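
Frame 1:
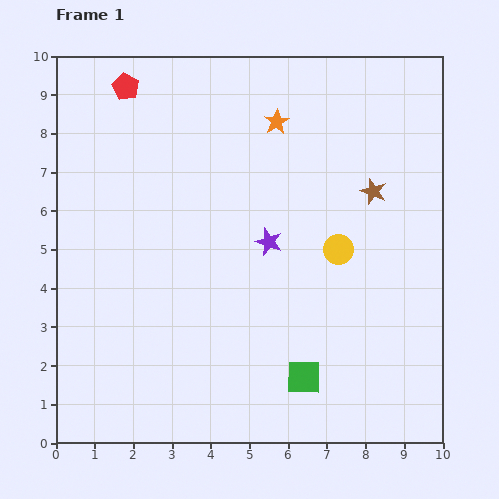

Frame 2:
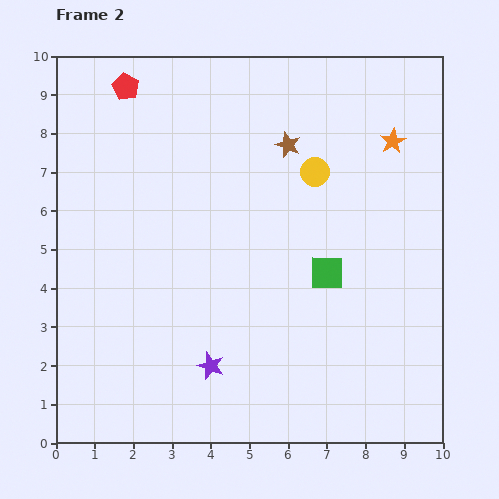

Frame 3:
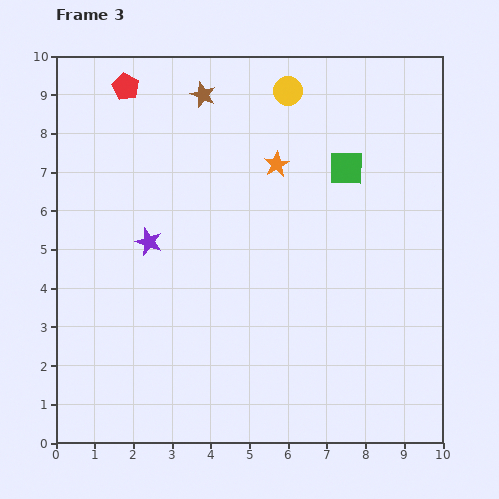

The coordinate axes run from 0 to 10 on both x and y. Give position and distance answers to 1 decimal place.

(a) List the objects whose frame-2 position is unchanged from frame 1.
the red pentagon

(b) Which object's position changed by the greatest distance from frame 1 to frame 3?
the green square

(moved 5.5; next 5.1)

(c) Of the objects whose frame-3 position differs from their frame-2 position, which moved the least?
the yellow circle

(moved 2.2)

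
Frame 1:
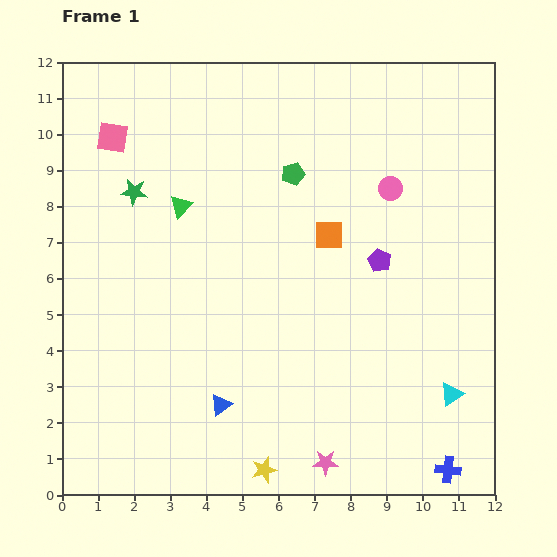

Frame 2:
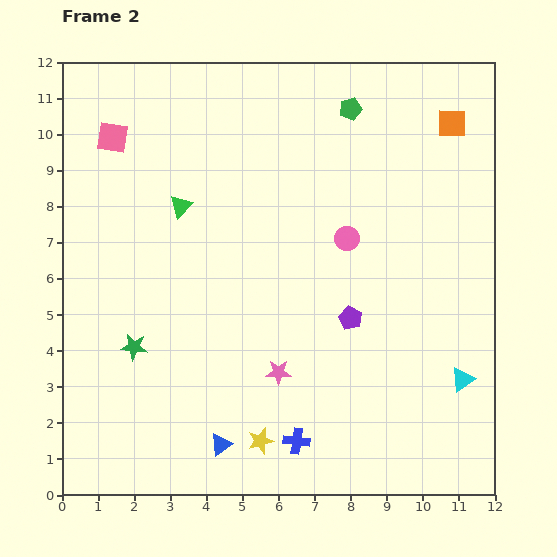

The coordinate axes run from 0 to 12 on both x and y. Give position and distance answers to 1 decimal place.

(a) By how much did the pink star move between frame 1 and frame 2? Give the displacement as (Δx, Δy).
(-1.3, 2.5)

The pink star was at (7.3, 0.9) in frame 1 and (6.0, 3.4) in frame 2.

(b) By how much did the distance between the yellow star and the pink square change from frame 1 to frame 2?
-0.8

Distance in frame 1: 10.1. Distance in frame 2: 9.3.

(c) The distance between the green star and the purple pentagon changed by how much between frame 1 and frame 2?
-1.0

Distance in frame 1: 7.1. Distance in frame 2: 6.1.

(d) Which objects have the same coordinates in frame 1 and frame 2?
the green triangle, the pink square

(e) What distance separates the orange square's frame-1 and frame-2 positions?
4.6

The orange square moved from (7.4, 7.2) to (10.8, 10.3), a distance of √(3.4² + 3.1²) ≈ 4.6.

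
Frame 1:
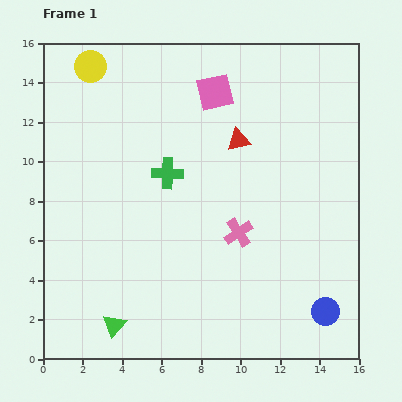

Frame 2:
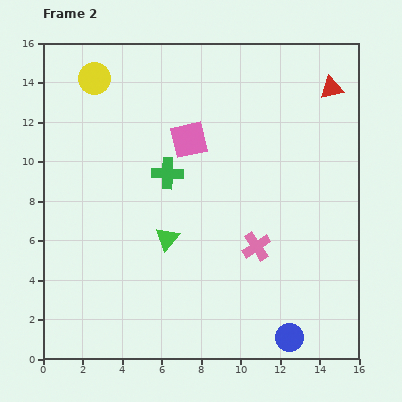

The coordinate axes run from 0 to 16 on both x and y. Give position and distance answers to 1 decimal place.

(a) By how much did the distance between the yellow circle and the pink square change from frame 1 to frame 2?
-0.7

Distance in frame 1: 6.4. Distance in frame 2: 5.7.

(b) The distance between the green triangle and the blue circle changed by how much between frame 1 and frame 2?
-2.7

Distance in frame 1: 10.7. Distance in frame 2: 8.0.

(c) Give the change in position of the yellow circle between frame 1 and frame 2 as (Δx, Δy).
(0.2, -0.6)

The yellow circle was at (2.4, 14.8) in frame 1 and (2.6, 14.2) in frame 2.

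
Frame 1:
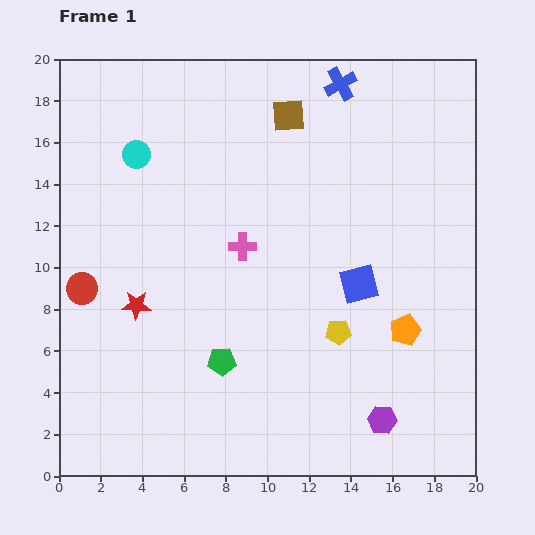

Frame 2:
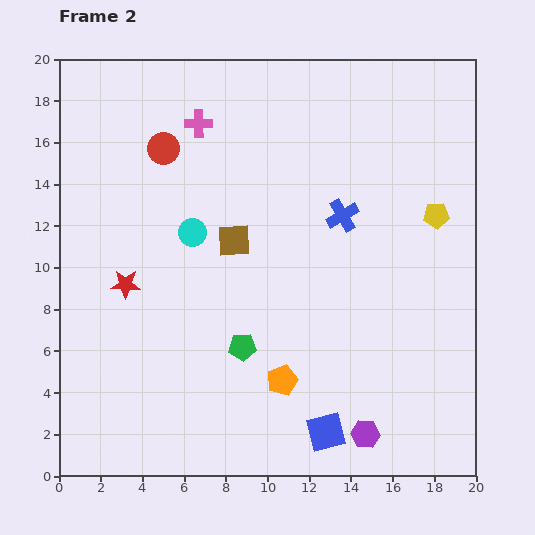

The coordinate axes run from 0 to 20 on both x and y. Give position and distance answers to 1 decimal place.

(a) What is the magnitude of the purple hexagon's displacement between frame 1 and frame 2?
1.1

The purple hexagon moved from (15.5, 2.7) to (14.7, 2.0), a distance of √(0.8² + 0.7²) ≈ 1.1.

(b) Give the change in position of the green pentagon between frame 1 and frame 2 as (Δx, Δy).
(1.0, 0.7)

The green pentagon was at (7.8, 5.5) in frame 1 and (8.8, 6.2) in frame 2.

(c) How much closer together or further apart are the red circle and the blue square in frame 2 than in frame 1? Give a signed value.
+2.4

Distance in frame 1: 13.3. Distance in frame 2: 15.7.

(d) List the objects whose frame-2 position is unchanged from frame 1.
none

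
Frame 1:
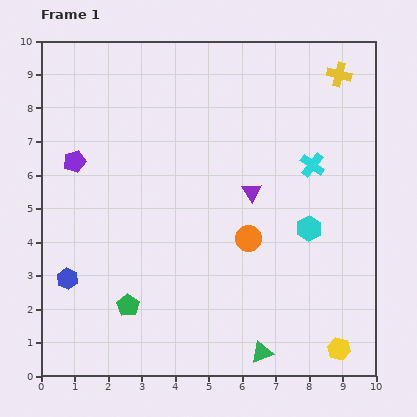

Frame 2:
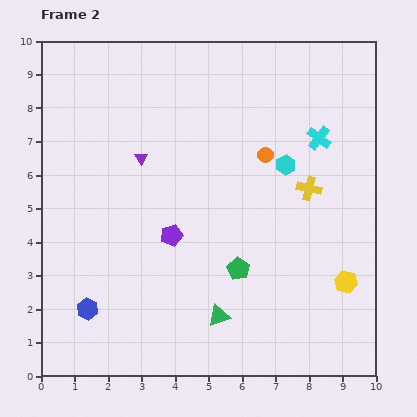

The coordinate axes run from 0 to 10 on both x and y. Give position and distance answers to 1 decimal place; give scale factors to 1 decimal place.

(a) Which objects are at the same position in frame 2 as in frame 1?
none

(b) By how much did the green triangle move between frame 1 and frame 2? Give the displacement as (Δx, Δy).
(-1.3, 1.1)

The green triangle was at (6.6, 0.7) in frame 1 and (5.3, 1.8) in frame 2.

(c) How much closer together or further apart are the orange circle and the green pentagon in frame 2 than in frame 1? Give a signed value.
-0.6

Distance in frame 1: 4.1. Distance in frame 2: 3.5.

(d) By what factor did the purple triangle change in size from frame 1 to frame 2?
0.7×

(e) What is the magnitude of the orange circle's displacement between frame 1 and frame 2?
2.5

The orange circle moved from (6.2, 4.1) to (6.7, 6.6), a distance of √(0.5² + 2.5²) ≈ 2.5.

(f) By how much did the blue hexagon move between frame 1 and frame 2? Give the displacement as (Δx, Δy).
(0.6, -0.9)

The blue hexagon was at (0.8, 2.9) in frame 1 and (1.4, 2.0) in frame 2.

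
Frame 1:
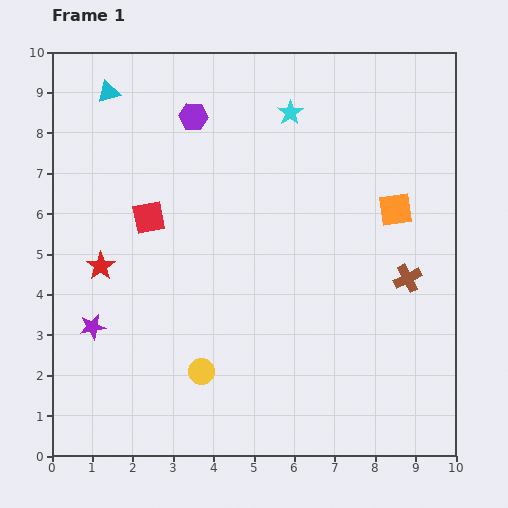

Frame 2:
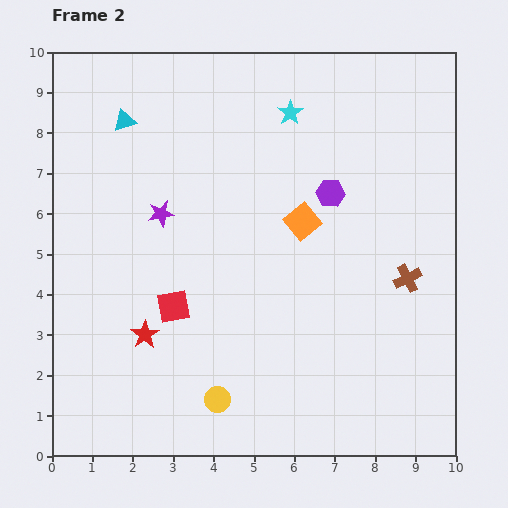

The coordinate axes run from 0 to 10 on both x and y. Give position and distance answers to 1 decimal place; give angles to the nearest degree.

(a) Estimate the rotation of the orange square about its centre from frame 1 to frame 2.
31° counter-clockwise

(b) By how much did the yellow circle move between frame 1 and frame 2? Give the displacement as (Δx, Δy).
(0.4, -0.7)

The yellow circle was at (3.7, 2.1) in frame 1 and (4.1, 1.4) in frame 2.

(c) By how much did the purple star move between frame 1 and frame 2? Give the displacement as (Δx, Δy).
(1.7, 2.8)

The purple star was at (1.0, 3.2) in frame 1 and (2.7, 6.0) in frame 2.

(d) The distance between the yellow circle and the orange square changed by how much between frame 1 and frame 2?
-1.3

Distance in frame 1: 6.2. Distance in frame 2: 4.9.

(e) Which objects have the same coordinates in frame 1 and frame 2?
the brown cross, the cyan star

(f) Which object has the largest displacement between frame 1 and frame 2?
the purple hexagon

(moved 3.9; next 3.3)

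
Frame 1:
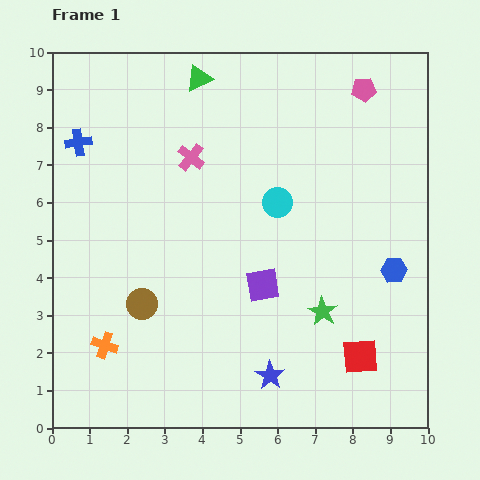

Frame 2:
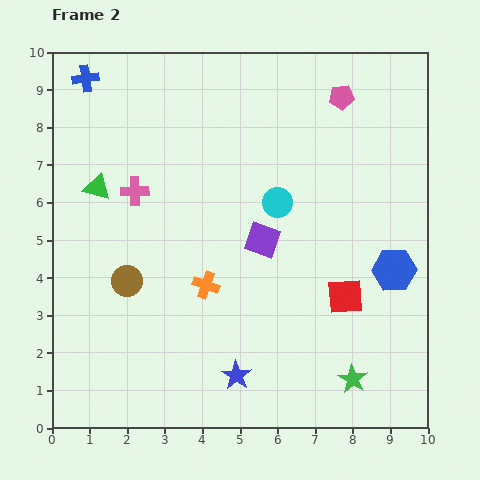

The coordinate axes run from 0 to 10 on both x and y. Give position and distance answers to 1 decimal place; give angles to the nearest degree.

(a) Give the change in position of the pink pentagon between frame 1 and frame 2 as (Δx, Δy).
(-0.6, -0.2)

The pink pentagon was at (8.3, 9.0) in frame 1 and (7.7, 8.8) in frame 2.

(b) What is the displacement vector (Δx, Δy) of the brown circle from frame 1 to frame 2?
(-0.4, 0.6)

The brown circle was at (2.4, 3.3) in frame 1 and (2.0, 3.9) in frame 2.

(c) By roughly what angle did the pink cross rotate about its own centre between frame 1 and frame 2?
39° counter-clockwise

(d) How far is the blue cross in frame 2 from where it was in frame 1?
1.7

The blue cross moved from (0.7, 7.6) to (0.9, 9.3), a distance of √(0.2² + 1.7²) ≈ 1.7.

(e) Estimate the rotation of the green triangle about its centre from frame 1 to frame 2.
41° clockwise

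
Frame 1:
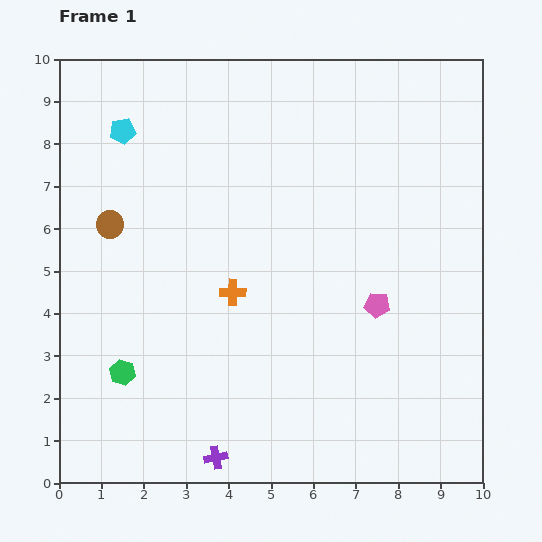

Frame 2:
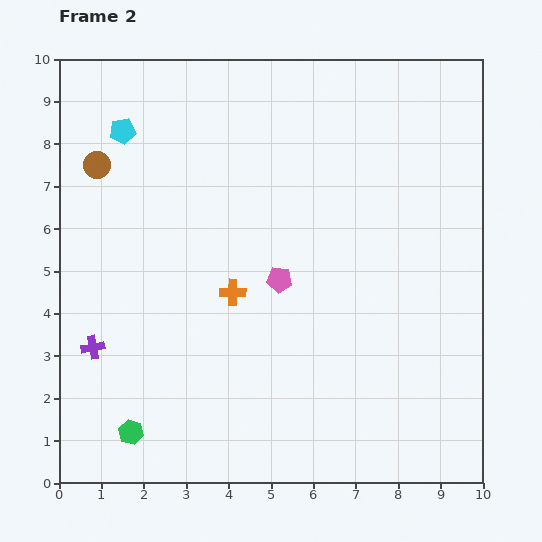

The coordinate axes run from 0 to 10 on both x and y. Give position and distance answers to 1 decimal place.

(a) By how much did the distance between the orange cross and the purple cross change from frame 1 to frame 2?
-0.4

Distance in frame 1: 3.9. Distance in frame 2: 3.5.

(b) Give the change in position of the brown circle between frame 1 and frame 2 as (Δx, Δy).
(-0.3, 1.4)

The brown circle was at (1.2, 6.1) in frame 1 and (0.9, 7.5) in frame 2.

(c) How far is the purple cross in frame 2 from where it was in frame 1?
3.9

The purple cross moved from (3.7, 0.6) to (0.8, 3.2), a distance of √(2.9² + 2.6²) ≈ 3.9.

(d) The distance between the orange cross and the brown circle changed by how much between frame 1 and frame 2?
+1.1

Distance in frame 1: 3.3. Distance in frame 2: 4.4.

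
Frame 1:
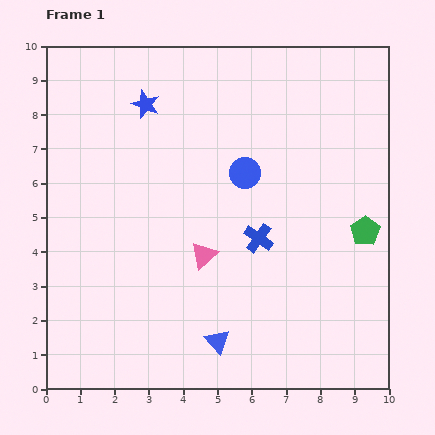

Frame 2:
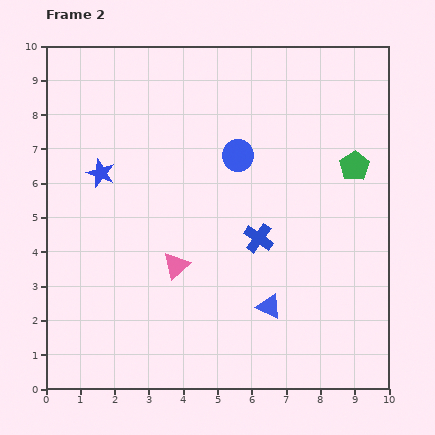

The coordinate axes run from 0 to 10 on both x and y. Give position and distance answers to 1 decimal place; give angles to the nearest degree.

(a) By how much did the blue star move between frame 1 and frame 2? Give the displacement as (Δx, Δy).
(-1.3, -2.0)

The blue star was at (2.9, 8.3) in frame 1 and (1.6, 6.3) in frame 2.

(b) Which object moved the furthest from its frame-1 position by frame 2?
the blue star

(moved 2.4; next 1.9)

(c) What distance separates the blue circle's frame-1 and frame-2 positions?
0.5

The blue circle moved from (5.8, 6.3) to (5.6, 6.8), a distance of √(0.2² + 0.5²) ≈ 0.5.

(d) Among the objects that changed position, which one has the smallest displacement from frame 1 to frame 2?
the blue circle

(moved 0.5)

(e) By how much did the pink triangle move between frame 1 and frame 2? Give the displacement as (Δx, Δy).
(-0.8, -0.3)

The pink triangle was at (4.6, 3.9) in frame 1 and (3.8, 3.6) in frame 2.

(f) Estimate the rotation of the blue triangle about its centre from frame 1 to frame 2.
22° counter-clockwise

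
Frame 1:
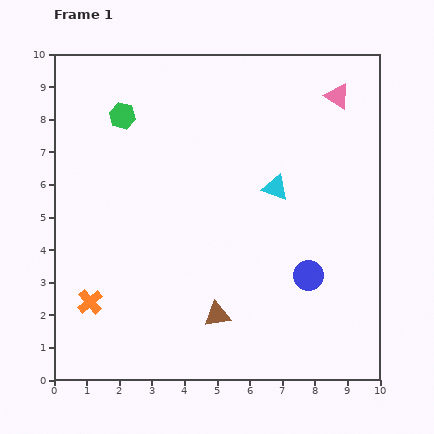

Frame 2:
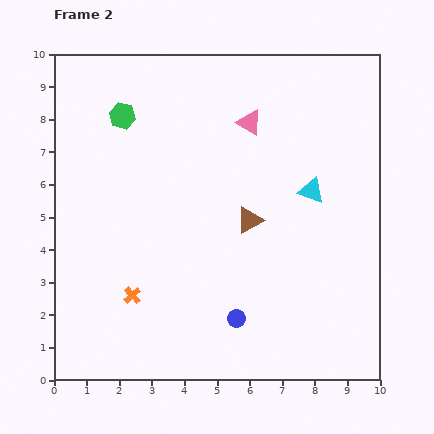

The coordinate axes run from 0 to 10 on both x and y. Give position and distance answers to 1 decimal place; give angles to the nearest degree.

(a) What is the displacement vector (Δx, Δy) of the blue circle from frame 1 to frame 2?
(-2.2, -1.3)

The blue circle was at (7.8, 3.2) in frame 1 and (5.6, 1.9) in frame 2.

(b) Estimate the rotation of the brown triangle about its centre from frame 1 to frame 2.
21° counter-clockwise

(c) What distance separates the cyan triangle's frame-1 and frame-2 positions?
1.1

The cyan triangle moved from (6.8, 5.9) to (7.9, 5.8), a distance of √(1.1² + 0.1²) ≈ 1.1.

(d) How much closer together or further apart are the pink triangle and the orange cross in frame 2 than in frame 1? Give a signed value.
-3.5

Distance in frame 1: 9.9. Distance in frame 2: 6.4.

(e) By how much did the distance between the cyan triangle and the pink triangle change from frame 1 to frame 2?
-0.6

Distance in frame 1: 3.4. Distance in frame 2: 2.8.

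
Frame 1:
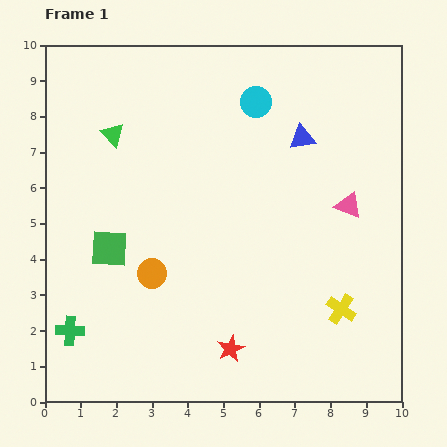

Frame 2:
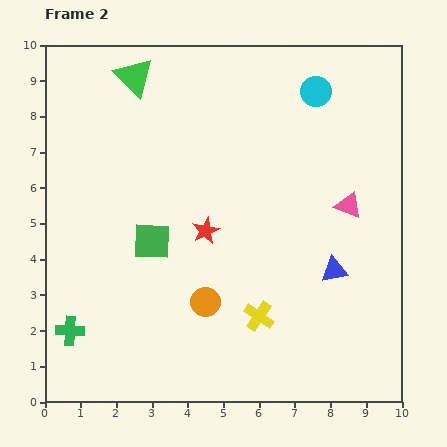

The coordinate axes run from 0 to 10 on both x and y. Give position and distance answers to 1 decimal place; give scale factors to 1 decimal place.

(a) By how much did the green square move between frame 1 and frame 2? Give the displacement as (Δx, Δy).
(1.2, 0.2)

The green square was at (1.8, 4.3) in frame 1 and (3.0, 4.5) in frame 2.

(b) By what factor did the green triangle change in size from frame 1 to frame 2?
1.6×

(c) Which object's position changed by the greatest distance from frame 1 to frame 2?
the blue triangle

(moved 3.8; next 3.4)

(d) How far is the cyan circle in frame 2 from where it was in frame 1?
1.7

The cyan circle moved from (5.9, 8.4) to (7.6, 8.7), a distance of √(1.7² + 0.3²) ≈ 1.7.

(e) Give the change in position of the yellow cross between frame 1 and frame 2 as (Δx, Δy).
(-2.3, -0.2)

The yellow cross was at (8.3, 2.6) in frame 1 and (6.0, 2.4) in frame 2.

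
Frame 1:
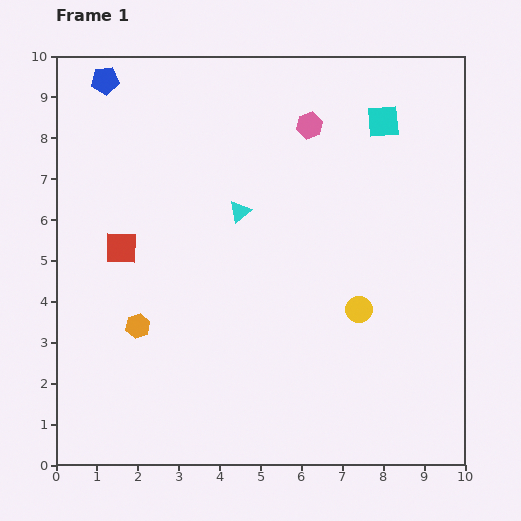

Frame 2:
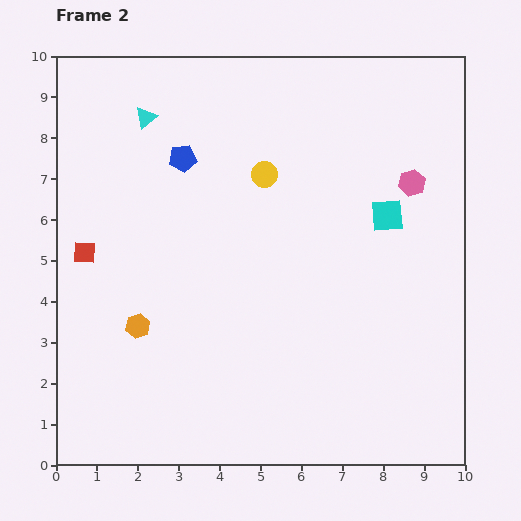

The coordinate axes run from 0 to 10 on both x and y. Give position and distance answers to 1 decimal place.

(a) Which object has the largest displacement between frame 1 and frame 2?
the yellow circle

(moved 4.0; next 3.3)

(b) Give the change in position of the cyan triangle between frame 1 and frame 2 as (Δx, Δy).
(-2.3, 2.3)

The cyan triangle was at (4.5, 6.2) in frame 1 and (2.2, 8.5) in frame 2.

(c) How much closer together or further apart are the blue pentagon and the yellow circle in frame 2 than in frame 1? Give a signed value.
-6.4

Distance in frame 1: 8.4. Distance in frame 2: 2.0.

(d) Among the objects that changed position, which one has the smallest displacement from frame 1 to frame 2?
the red square

(moved 0.9)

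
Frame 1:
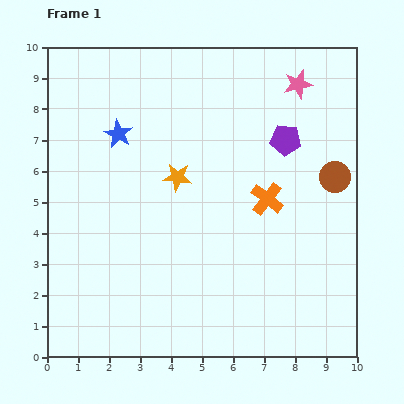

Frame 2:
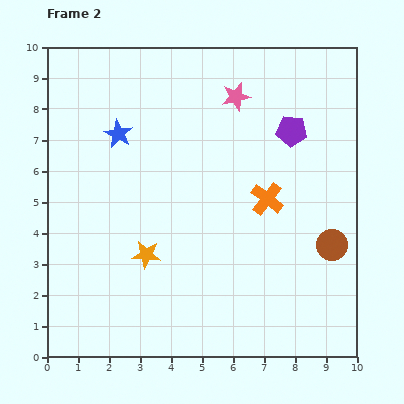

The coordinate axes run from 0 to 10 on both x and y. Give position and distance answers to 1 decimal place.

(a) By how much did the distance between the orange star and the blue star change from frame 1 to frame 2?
+1.6

Distance in frame 1: 2.4. Distance in frame 2: 4.0.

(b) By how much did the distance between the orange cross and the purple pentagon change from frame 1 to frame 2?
+0.3

Distance in frame 1: 2.0. Distance in frame 2: 2.3.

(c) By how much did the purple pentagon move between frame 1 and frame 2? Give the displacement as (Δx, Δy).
(0.2, 0.3)

The purple pentagon was at (7.7, 7.0) in frame 1 and (7.9, 7.3) in frame 2.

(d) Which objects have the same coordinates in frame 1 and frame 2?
the orange cross, the blue star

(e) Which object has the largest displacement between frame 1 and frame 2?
the orange star

(moved 2.7; next 2.2)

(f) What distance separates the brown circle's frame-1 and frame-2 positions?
2.2

The brown circle moved from (9.3, 5.8) to (9.2, 3.6), a distance of √(0.1² + 2.2²) ≈ 2.2.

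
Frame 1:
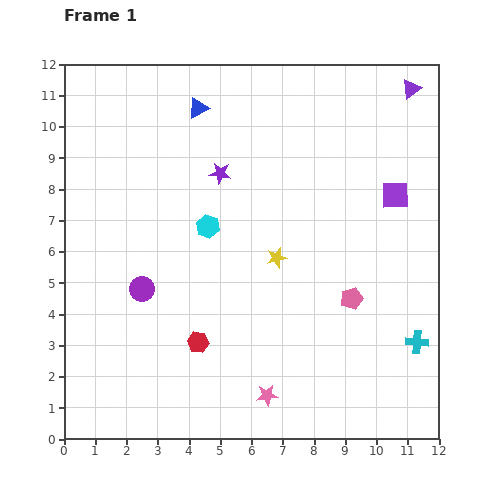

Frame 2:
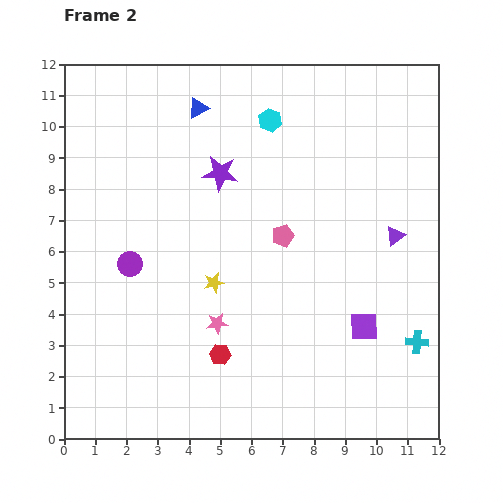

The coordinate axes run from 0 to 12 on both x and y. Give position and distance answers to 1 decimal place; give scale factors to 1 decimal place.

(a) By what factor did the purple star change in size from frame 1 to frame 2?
1.6×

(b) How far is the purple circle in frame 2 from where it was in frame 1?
0.9

The purple circle moved from (2.5, 4.8) to (2.1, 5.6), a distance of √(0.4² + 0.8²) ≈ 0.9.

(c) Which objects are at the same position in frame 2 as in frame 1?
the blue triangle, the cyan cross, the purple star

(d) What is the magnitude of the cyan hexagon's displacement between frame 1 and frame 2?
3.9

The cyan hexagon moved from (4.6, 6.8) to (6.6, 10.2), a distance of √(2.0² + 3.4²) ≈ 3.9.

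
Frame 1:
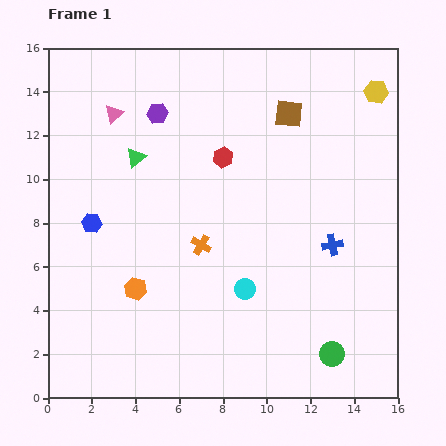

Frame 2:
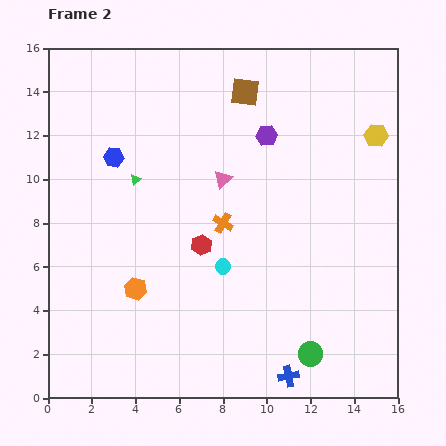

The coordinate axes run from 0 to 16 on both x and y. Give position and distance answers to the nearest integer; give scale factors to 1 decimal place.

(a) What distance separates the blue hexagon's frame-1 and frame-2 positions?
3

The blue hexagon moved from (2, 8) to (3, 11), a distance of √(1² + 3²) ≈ 3.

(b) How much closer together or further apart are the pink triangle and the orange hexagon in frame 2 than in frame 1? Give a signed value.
-2

Distance in frame 1: 8. Distance in frame 2: 6.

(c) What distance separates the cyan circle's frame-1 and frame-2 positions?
1

The cyan circle moved from (9, 5) to (8, 6), a distance of √(1² + 1²) ≈ 1.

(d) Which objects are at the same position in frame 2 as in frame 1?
the orange hexagon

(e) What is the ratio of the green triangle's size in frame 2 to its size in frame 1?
0.6×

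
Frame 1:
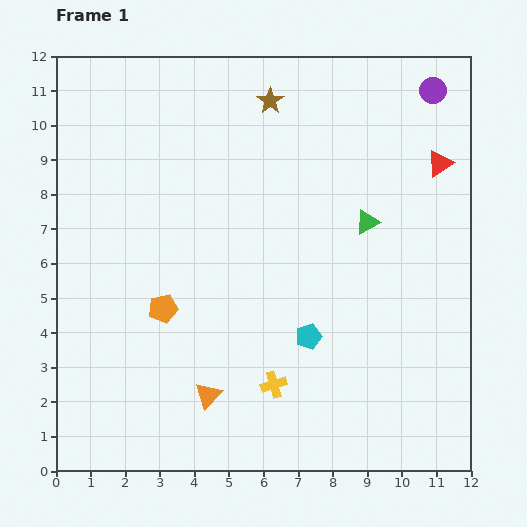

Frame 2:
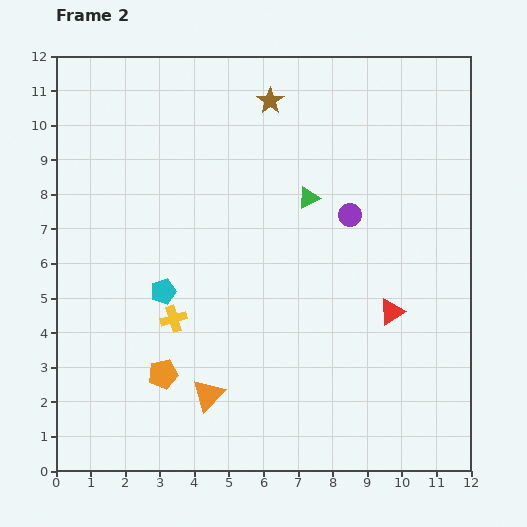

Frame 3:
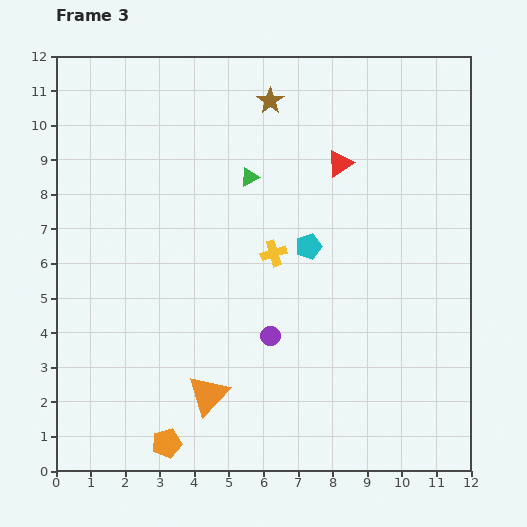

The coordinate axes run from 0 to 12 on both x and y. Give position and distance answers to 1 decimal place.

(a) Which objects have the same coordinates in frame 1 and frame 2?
the brown star, the orange triangle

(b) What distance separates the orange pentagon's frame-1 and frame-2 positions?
1.9

The orange pentagon moved from (3.1, 4.7) to (3.1, 2.8), a distance of √(0.0² + 1.9²) ≈ 1.9.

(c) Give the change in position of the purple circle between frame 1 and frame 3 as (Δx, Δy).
(-4.7, -7.1)

The purple circle was at (10.9, 11.0) in frame 1 and (6.2, 3.9) in frame 3.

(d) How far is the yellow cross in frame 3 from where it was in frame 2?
3.5

The yellow cross moved from (3.4, 4.4) to (6.3, 6.3), a distance of √(2.9² + 1.9²) ≈ 3.5.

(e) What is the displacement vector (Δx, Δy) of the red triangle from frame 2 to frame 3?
(-1.5, 4.3)

The red triangle was at (9.7, 4.6) in frame 2 and (8.2, 8.9) in frame 3.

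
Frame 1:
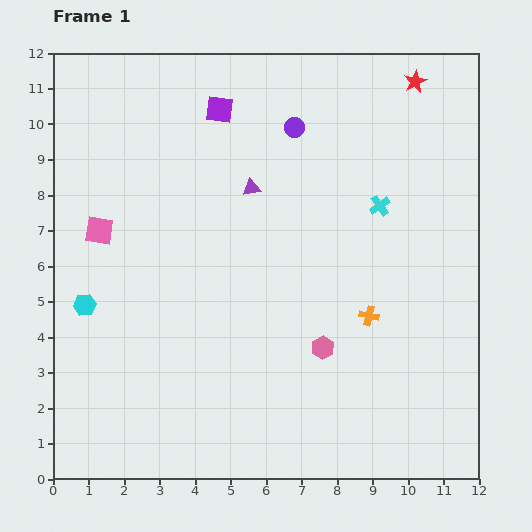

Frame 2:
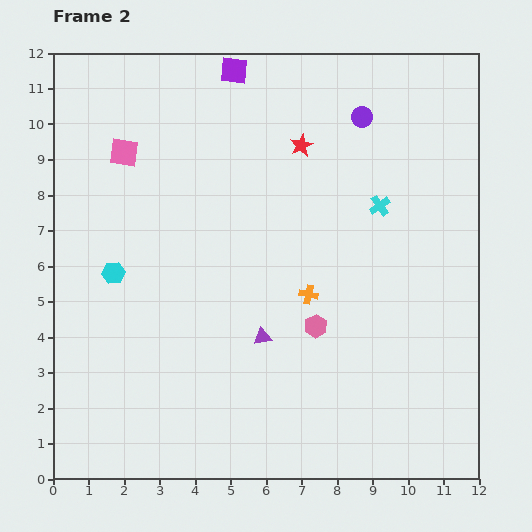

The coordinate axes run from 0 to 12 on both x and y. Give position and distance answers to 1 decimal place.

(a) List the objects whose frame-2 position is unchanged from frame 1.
the cyan cross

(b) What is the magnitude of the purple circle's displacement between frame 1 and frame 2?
1.9

The purple circle moved from (6.8, 9.9) to (8.7, 10.2), a distance of √(1.9² + 0.3²) ≈ 1.9.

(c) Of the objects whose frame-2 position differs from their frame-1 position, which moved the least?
the pink hexagon

(moved 0.6)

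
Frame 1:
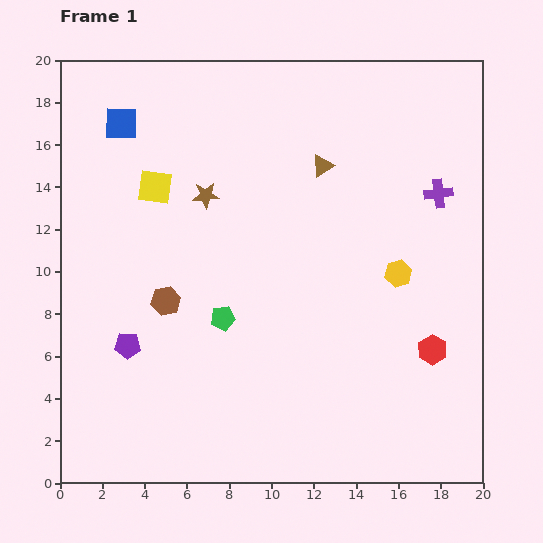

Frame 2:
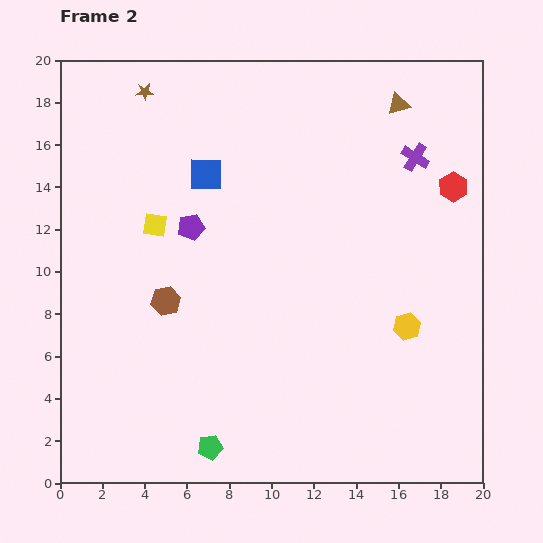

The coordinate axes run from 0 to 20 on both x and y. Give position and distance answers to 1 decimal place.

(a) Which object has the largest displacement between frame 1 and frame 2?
the red hexagon

(moved 7.8; next 6.4)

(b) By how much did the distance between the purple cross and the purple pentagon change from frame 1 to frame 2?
-5.3

Distance in frame 1: 16.4. Distance in frame 2: 11.1.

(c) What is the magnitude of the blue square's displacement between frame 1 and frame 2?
4.7

The blue square moved from (2.9, 17.0) to (6.9, 14.6), a distance of √(4.0² + 2.4²) ≈ 4.7.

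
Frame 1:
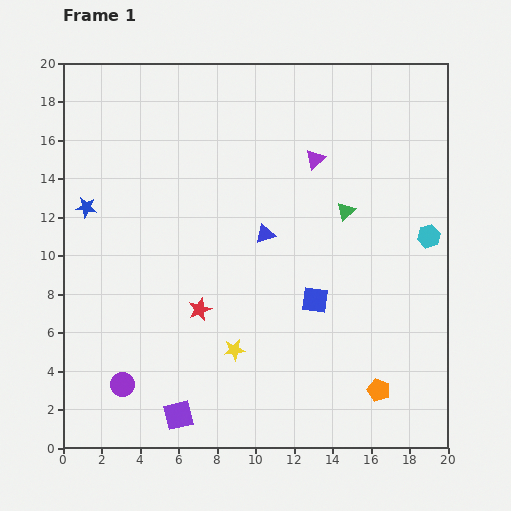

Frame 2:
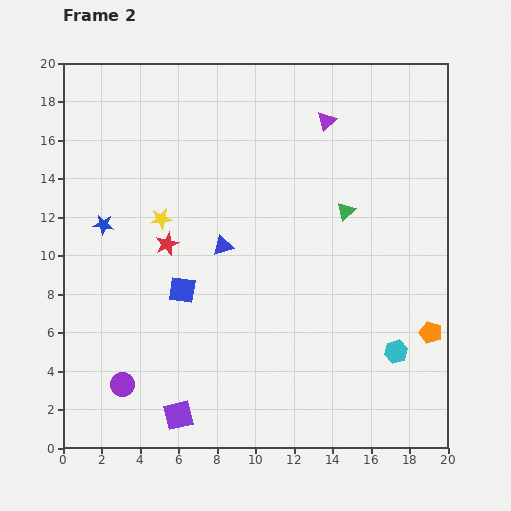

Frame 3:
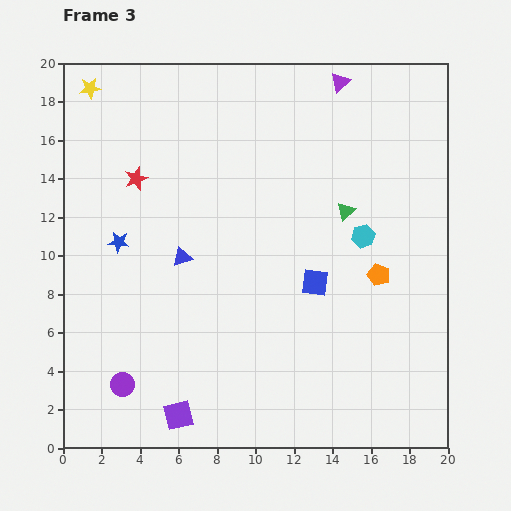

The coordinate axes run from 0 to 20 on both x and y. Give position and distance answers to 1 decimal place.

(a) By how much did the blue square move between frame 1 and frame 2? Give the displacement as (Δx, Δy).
(-6.9, 0.5)

The blue square was at (13.1, 7.7) in frame 1 and (6.2, 8.2) in frame 2.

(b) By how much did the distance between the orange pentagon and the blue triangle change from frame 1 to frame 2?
+1.7

Distance in frame 1: 10.0. Distance in frame 2: 11.7.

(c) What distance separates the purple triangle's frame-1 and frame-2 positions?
2.1

The purple triangle moved from (13.1, 15.0) to (13.7, 17.0), a distance of √(0.6² + 2.0²) ≈ 2.1.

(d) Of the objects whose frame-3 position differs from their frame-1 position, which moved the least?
the blue square

(moved 0.9)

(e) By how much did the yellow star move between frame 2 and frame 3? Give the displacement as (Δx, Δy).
(-3.7, 6.8)

The yellow star was at (5.1, 11.9) in frame 2 and (1.4, 18.7) in frame 3.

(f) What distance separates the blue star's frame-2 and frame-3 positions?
1.2

The blue star moved from (2.1, 11.6) to (2.9, 10.7), a distance of √(0.8² + 0.9²) ≈ 1.2.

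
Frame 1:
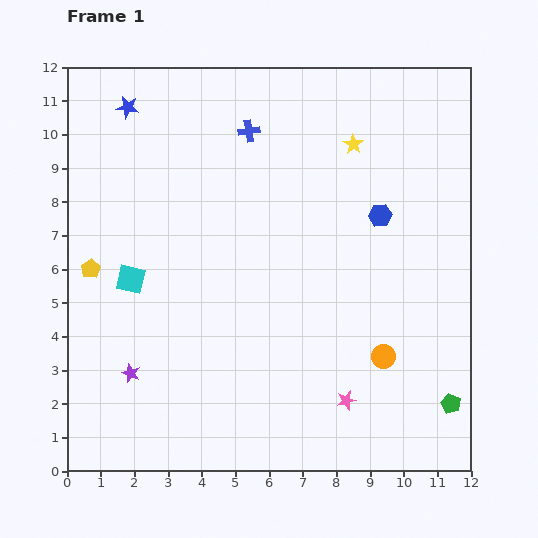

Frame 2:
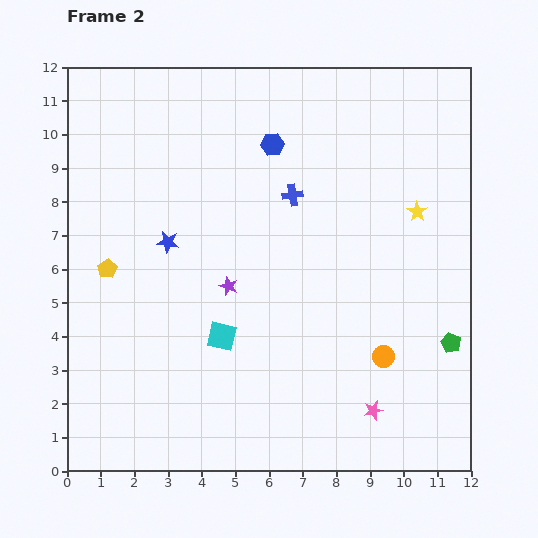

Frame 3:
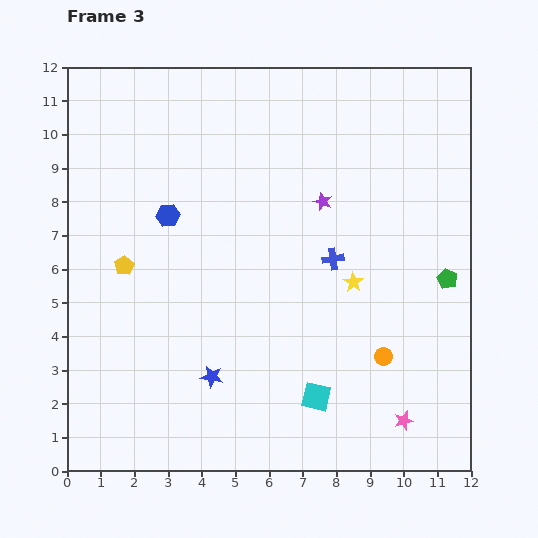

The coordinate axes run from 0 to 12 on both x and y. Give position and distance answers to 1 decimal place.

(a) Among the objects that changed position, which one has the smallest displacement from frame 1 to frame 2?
the yellow pentagon

(moved 0.5)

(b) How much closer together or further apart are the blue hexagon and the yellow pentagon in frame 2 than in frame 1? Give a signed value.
-2.6

Distance in frame 1: 8.7. Distance in frame 2: 6.1.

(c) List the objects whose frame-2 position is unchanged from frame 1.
the orange circle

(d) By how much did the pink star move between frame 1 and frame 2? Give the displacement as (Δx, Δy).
(0.8, -0.3)

The pink star was at (8.3, 2.1) in frame 1 and (9.1, 1.8) in frame 2.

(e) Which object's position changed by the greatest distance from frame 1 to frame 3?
the blue star

(moved 8.4; next 7.6)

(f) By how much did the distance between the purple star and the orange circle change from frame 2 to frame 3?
-0.2

Distance in frame 2: 5.1. Distance in frame 3: 4.9.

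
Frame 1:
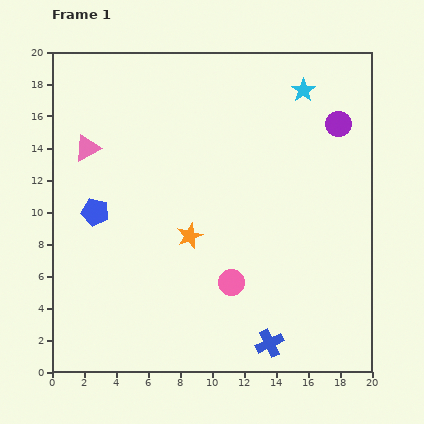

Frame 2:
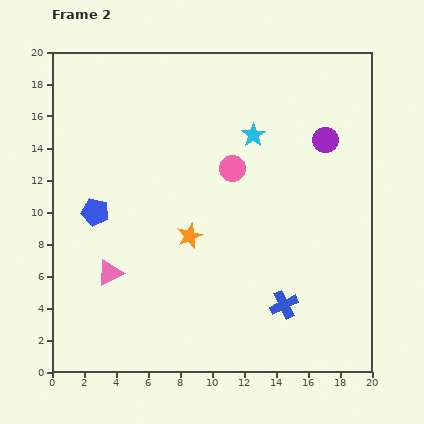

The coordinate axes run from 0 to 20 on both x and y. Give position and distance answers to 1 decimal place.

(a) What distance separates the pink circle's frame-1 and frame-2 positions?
7.1

The pink circle moved from (11.2, 5.6) to (11.3, 12.7), a distance of √(0.1² + 7.1²) ≈ 7.1.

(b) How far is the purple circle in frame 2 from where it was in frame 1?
1.3

The purple circle moved from (17.9, 15.5) to (17.1, 14.5), a distance of √(0.8² + 1.0²) ≈ 1.3.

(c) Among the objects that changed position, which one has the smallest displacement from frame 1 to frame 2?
the purple circle

(moved 1.3)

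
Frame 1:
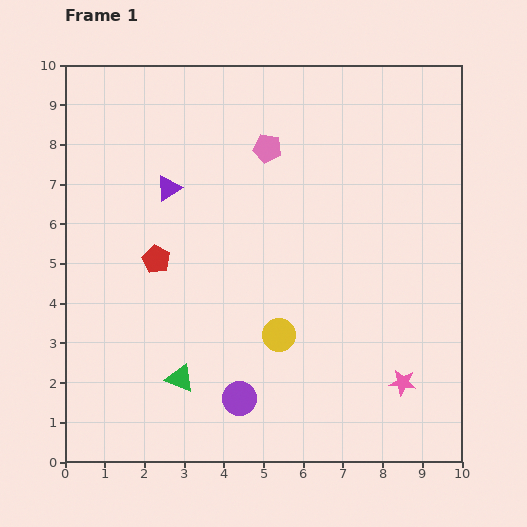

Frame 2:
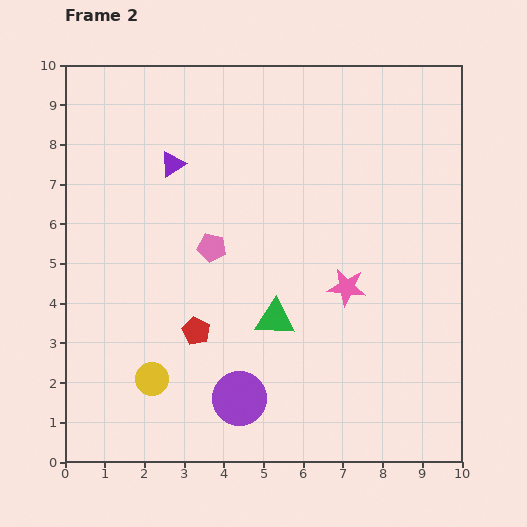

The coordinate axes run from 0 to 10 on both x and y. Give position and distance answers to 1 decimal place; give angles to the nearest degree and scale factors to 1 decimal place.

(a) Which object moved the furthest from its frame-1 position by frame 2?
the yellow circle

(moved 3.4; next 2.9)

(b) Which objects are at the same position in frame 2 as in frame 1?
the purple circle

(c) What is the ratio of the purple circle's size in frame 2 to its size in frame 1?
1.6×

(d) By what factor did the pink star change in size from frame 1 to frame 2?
1.4×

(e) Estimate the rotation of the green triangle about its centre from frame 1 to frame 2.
21° counter-clockwise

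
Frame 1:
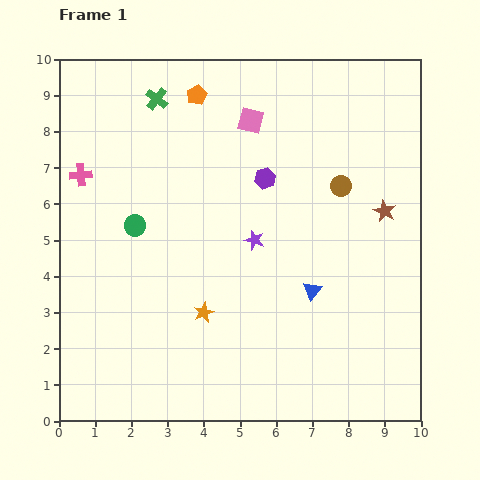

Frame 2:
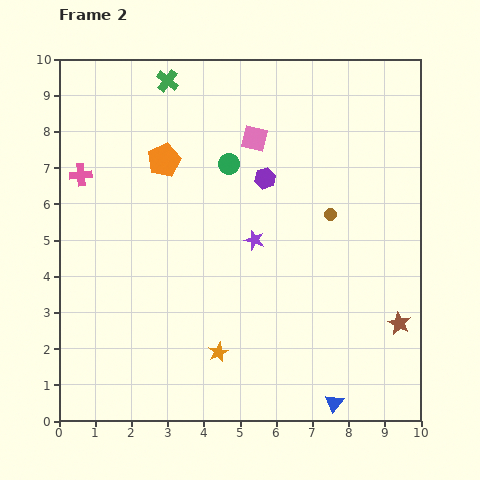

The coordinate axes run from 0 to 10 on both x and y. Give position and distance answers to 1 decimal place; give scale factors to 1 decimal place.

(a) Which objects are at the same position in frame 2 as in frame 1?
the purple hexagon, the pink cross, the purple star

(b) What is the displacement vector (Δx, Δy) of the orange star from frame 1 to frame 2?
(0.4, -1.1)

The orange star was at (4.0, 3.0) in frame 1 and (4.4, 1.9) in frame 2.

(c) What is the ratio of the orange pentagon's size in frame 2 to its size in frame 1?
1.7×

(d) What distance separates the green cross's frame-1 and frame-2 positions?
0.6

The green cross moved from (2.7, 8.9) to (3.0, 9.4), a distance of √(0.3² + 0.5²) ≈ 0.6.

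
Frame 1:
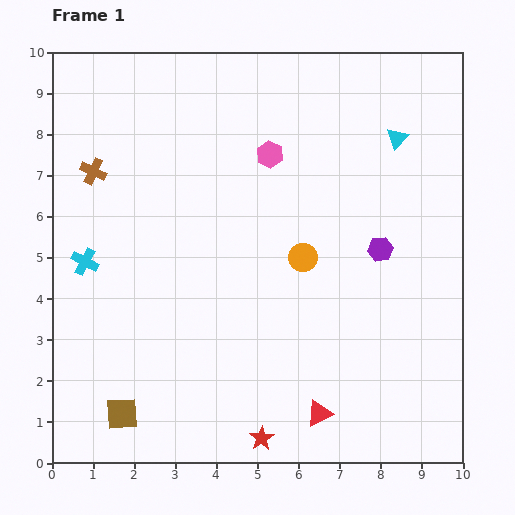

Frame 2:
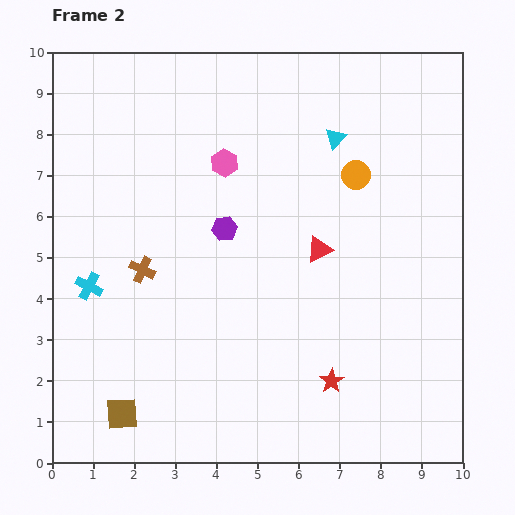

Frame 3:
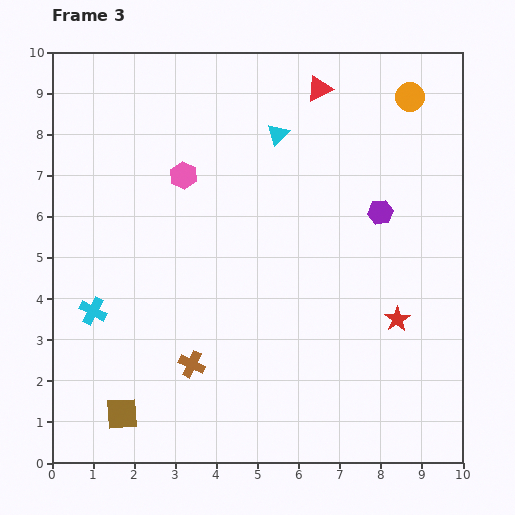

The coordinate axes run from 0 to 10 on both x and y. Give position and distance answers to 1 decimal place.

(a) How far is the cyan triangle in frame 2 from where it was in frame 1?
1.5

The cyan triangle moved from (8.4, 7.9) to (6.9, 7.9), a distance of √(1.5² + 0.0²) ≈ 1.5.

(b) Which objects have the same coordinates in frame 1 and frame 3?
the brown square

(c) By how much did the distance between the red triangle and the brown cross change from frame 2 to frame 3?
+3.1

Distance in frame 2: 4.3. Distance in frame 3: 7.4.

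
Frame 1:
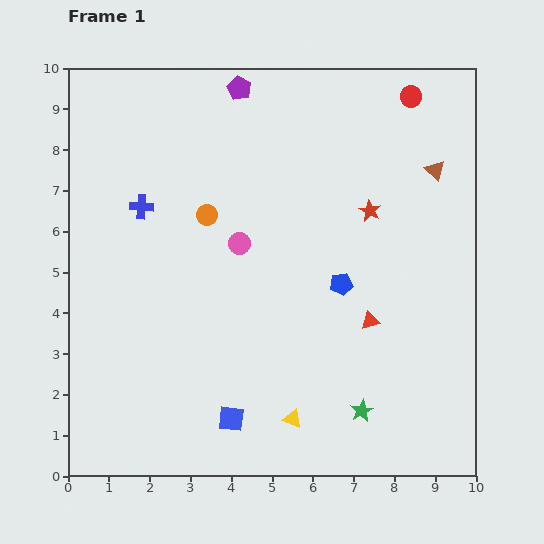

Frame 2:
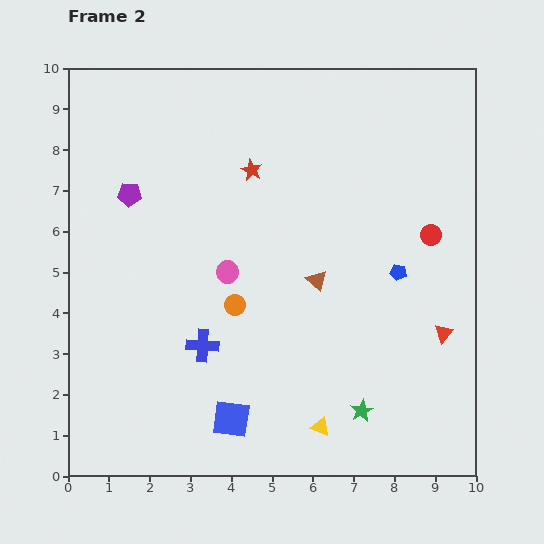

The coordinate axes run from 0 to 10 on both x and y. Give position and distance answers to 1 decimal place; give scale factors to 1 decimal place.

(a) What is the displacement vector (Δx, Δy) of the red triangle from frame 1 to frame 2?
(1.8, -0.3)

The red triangle was at (7.4, 3.8) in frame 1 and (9.2, 3.5) in frame 2.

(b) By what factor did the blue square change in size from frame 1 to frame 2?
1.5×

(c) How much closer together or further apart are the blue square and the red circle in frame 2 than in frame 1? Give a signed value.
-2.3

Distance in frame 1: 9.0. Distance in frame 2: 6.7.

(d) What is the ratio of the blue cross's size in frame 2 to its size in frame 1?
1.4×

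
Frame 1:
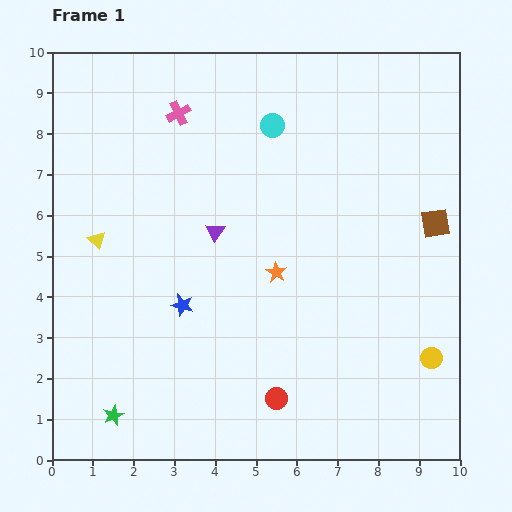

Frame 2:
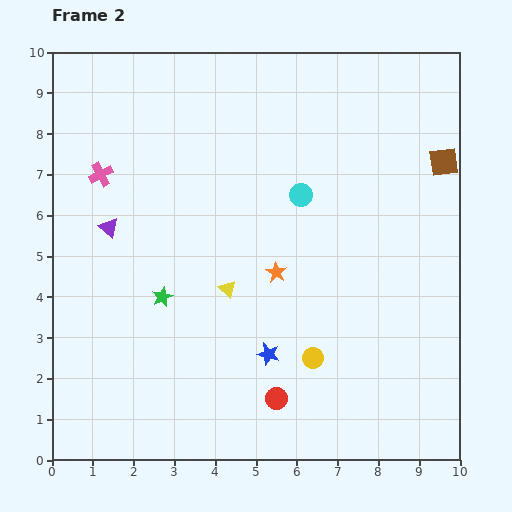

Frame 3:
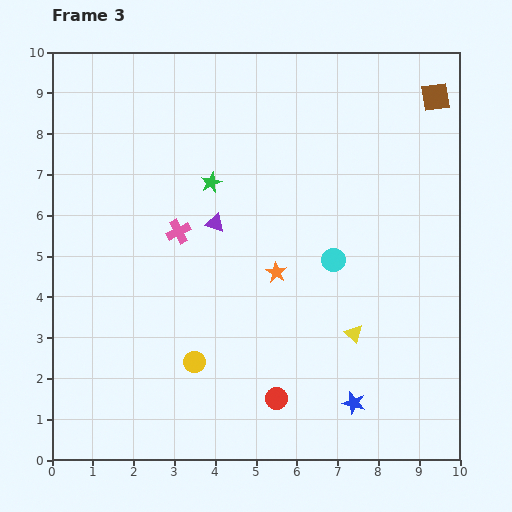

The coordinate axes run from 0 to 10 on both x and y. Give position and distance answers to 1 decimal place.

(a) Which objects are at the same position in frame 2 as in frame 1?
the orange star, the red circle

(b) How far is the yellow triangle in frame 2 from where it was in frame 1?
3.4

The yellow triangle moved from (1.1, 5.4) to (4.3, 4.2), a distance of √(3.2² + 1.2²) ≈ 3.4.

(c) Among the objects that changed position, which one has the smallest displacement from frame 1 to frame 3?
the purple triangle

(moved 0.2)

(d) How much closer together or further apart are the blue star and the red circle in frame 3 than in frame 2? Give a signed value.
+0.8

Distance in frame 2: 1.1. Distance in frame 3: 1.9.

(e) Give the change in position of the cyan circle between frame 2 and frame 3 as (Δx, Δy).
(0.8, -1.6)

The cyan circle was at (6.1, 6.5) in frame 2 and (6.9, 4.9) in frame 3.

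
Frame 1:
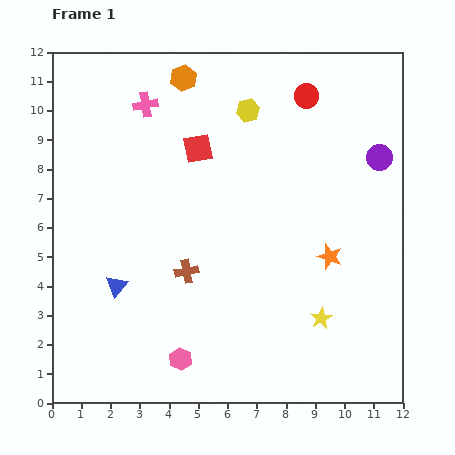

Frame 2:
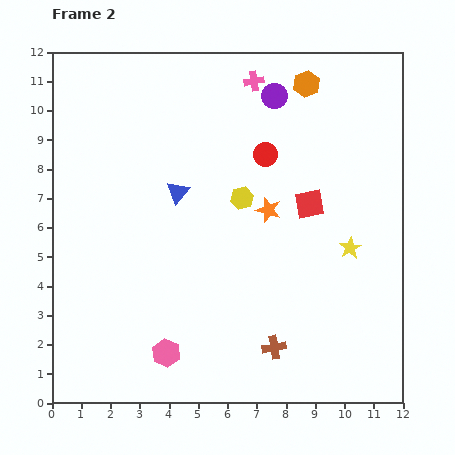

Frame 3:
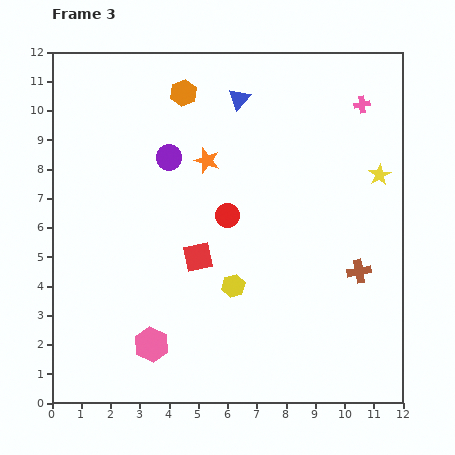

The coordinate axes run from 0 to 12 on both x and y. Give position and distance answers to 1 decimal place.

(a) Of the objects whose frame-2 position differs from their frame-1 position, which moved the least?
the pink hexagon

(moved 0.5)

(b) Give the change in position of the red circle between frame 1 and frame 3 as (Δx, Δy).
(-2.7, -4.1)

The red circle was at (8.7, 10.5) in frame 1 and (6.0, 6.4) in frame 3.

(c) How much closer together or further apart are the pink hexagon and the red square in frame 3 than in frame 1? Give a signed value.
-3.8

Distance in frame 1: 7.2. Distance in frame 3: 3.4.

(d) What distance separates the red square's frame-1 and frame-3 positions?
3.7

The red square moved from (5.0, 8.7) to (5.0, 5.0), a distance of √(0.0² + 3.7²) ≈ 3.7.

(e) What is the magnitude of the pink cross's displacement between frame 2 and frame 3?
3.8

The pink cross moved from (6.9, 11.0) to (10.6, 10.2), a distance of √(3.7² + 0.8²) ≈ 3.8.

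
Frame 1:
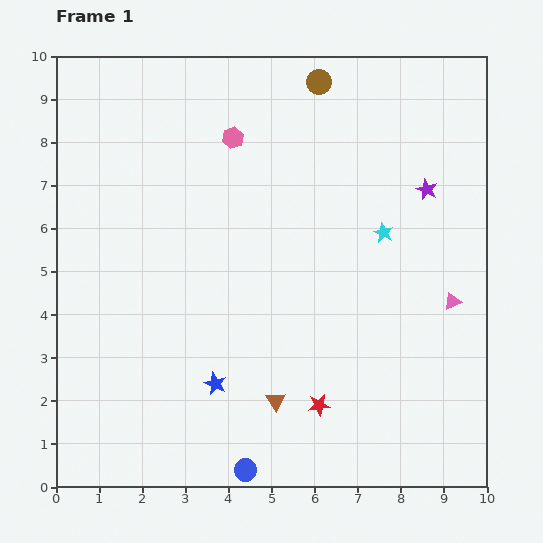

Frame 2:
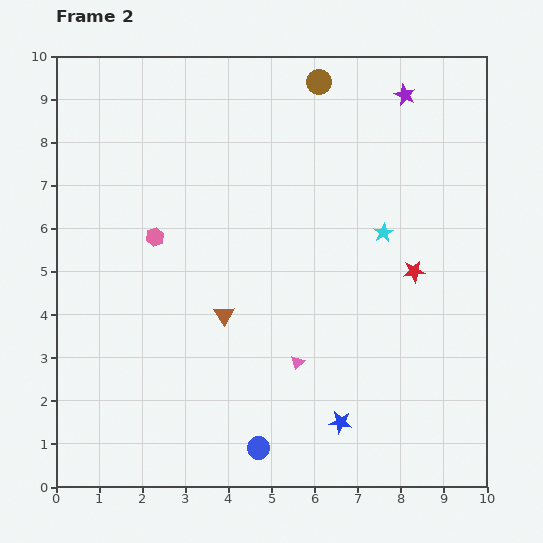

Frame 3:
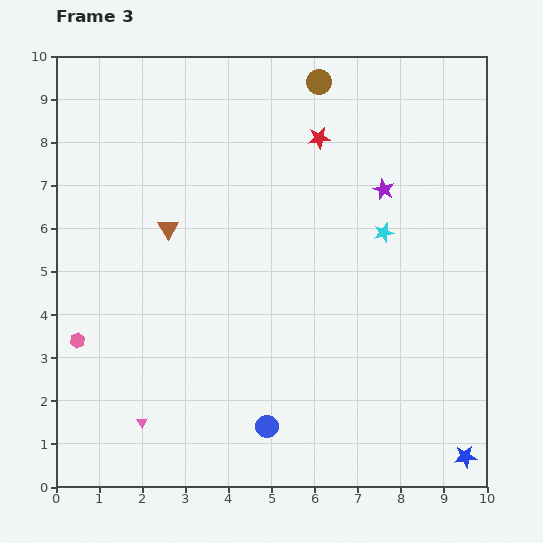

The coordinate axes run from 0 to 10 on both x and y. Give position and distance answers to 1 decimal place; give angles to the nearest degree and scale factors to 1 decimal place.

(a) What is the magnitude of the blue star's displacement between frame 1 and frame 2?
3.0

The blue star moved from (3.7, 2.4) to (6.6, 1.5), a distance of √(2.9² + 0.9²) ≈ 3.0.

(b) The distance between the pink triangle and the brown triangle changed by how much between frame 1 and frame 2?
-2.7

Distance in frame 1: 4.7. Distance in frame 2: 2.0.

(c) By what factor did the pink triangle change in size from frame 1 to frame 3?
0.6×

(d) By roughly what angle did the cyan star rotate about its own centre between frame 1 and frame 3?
31° clockwise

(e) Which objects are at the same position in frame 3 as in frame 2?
the brown circle, the cyan star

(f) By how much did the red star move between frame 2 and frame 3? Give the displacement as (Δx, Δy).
(-2.2, 3.1)

The red star was at (8.3, 5.0) in frame 2 and (6.1, 8.1) in frame 3.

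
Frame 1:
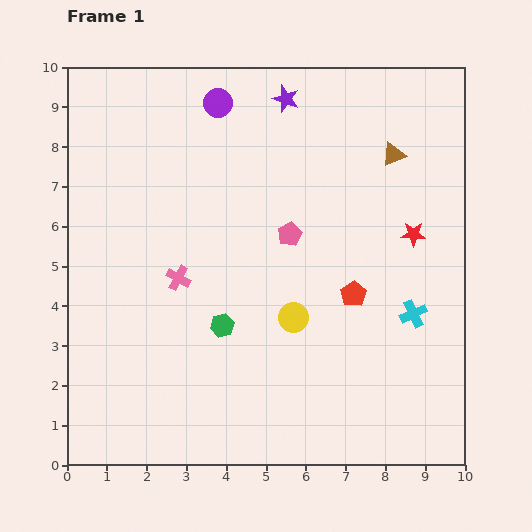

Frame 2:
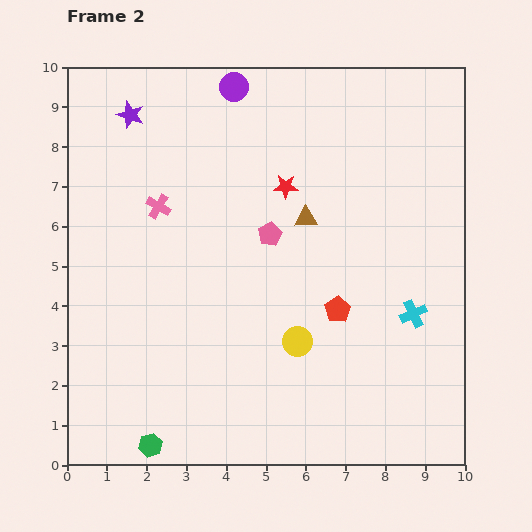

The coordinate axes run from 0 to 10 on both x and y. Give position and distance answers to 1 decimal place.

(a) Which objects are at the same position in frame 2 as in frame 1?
the cyan cross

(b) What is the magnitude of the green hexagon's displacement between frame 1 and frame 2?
3.5

The green hexagon moved from (3.9, 3.5) to (2.1, 0.5), a distance of √(1.8² + 3.0²) ≈ 3.5.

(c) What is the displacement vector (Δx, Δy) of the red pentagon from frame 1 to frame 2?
(-0.4, -0.4)

The red pentagon was at (7.2, 4.3) in frame 1 and (6.8, 3.9) in frame 2.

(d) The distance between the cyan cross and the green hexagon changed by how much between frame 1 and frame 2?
+2.6

Distance in frame 1: 4.8. Distance in frame 2: 7.4.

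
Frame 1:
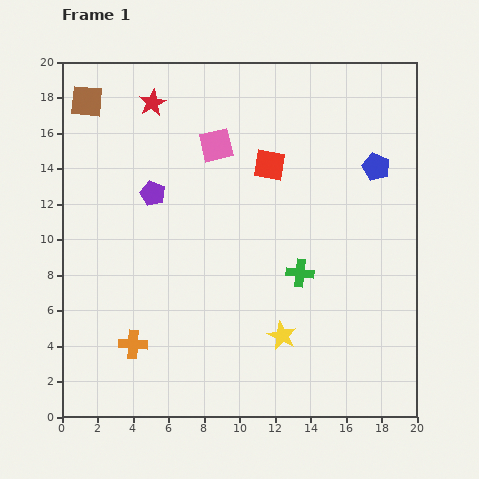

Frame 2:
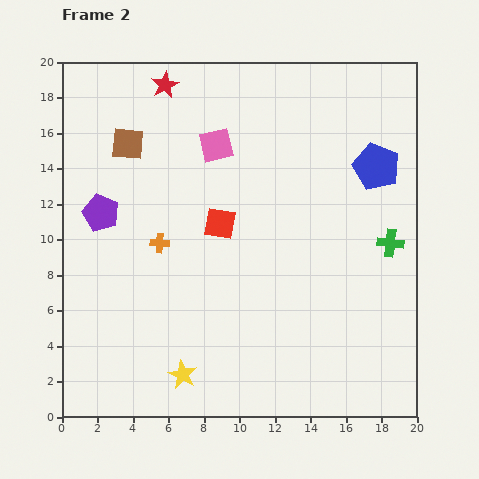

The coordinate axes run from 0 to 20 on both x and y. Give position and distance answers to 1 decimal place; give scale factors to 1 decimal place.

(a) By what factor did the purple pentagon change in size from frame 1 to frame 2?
1.5×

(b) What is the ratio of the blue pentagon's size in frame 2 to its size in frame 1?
1.7×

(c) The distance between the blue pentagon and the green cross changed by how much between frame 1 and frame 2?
-3.0

Distance in frame 1: 7.4. Distance in frame 2: 4.4.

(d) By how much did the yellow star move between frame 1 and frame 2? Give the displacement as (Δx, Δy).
(-5.6, -2.2)

The yellow star was at (12.4, 4.6) in frame 1 and (6.8, 2.4) in frame 2.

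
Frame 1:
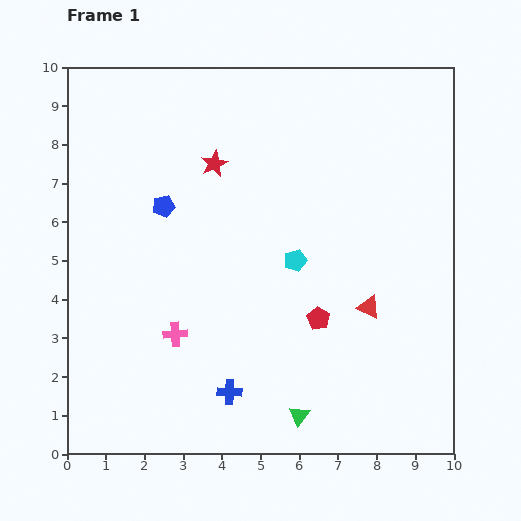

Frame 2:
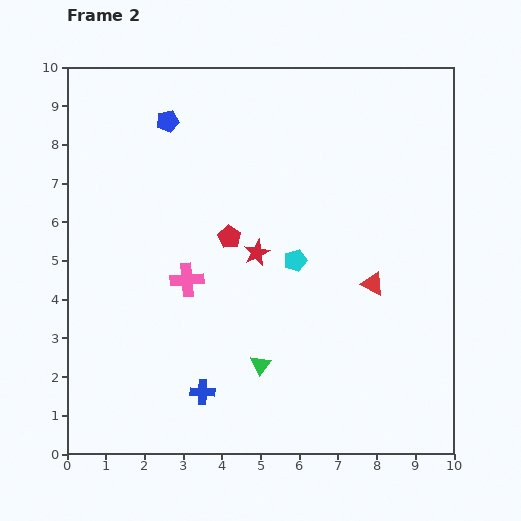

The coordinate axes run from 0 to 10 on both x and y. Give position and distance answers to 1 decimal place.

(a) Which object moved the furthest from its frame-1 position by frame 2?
the red pentagon

(moved 3.1; next 2.5)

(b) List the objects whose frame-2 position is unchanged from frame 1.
the cyan pentagon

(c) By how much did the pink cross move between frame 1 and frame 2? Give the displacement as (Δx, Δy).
(0.3, 1.4)

The pink cross was at (2.8, 3.1) in frame 1 and (3.1, 4.5) in frame 2.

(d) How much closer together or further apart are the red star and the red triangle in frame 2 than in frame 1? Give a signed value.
-2.3

Distance in frame 1: 5.4. Distance in frame 2: 3.1.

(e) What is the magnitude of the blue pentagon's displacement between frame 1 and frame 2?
2.2

The blue pentagon moved from (2.5, 6.4) to (2.6, 8.6), a distance of √(0.1² + 2.2²) ≈ 2.2.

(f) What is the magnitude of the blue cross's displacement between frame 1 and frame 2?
0.7

The blue cross moved from (4.2, 1.6) to (3.5, 1.6), a distance of √(0.7² + 0.0²) ≈ 0.7.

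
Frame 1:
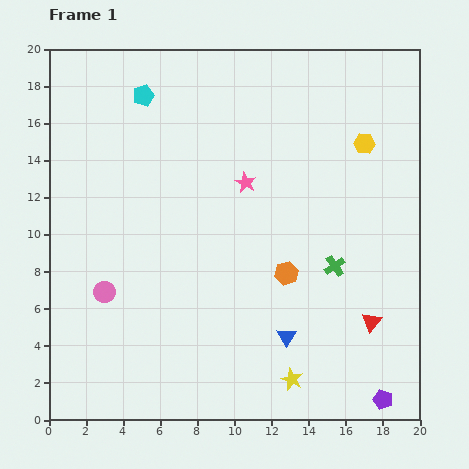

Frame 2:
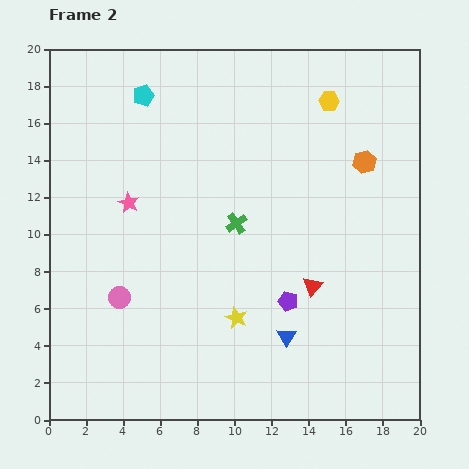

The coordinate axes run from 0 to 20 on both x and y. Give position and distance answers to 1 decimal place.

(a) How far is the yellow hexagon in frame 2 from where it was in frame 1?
3.0

The yellow hexagon moved from (17.0, 14.9) to (15.1, 17.2), a distance of √(1.9² + 2.3²) ≈ 3.0.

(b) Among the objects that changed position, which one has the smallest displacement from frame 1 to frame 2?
the pink circle

(moved 0.9)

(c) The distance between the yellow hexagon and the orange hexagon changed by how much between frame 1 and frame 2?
-4.4

Distance in frame 1: 8.2. Distance in frame 2: 3.8.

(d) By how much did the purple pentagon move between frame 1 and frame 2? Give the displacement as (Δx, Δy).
(-5.1, 5.3)

The purple pentagon was at (18.0, 1.1) in frame 1 and (12.9, 6.4) in frame 2.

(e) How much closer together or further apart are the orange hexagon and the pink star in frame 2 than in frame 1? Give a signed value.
+7.5

Distance in frame 1: 5.4. Distance in frame 2: 12.9.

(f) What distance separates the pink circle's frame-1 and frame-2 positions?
0.9

The pink circle moved from (3.0, 6.9) to (3.8, 6.6), a distance of √(0.8² + 0.3²) ≈ 0.9.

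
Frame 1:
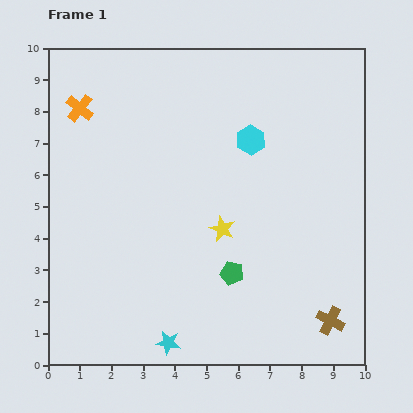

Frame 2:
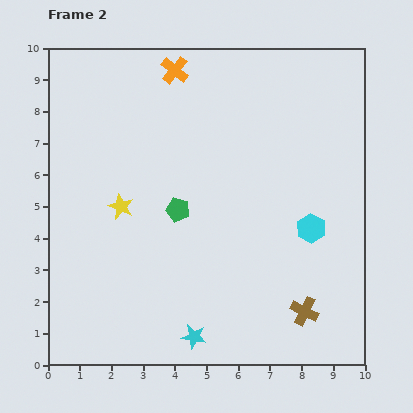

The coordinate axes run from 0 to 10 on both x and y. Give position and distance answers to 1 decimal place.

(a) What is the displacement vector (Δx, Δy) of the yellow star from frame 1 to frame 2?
(-3.2, 0.7)

The yellow star was at (5.5, 4.3) in frame 1 and (2.3, 5.0) in frame 2.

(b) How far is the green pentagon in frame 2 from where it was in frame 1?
2.6

The green pentagon moved from (5.8, 2.9) to (4.1, 4.9), a distance of √(1.7² + 2.0²) ≈ 2.6.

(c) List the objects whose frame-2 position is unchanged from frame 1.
none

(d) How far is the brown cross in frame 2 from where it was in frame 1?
0.9

The brown cross moved from (8.9, 1.4) to (8.1, 1.7), a distance of √(0.8² + 0.3²) ≈ 0.9.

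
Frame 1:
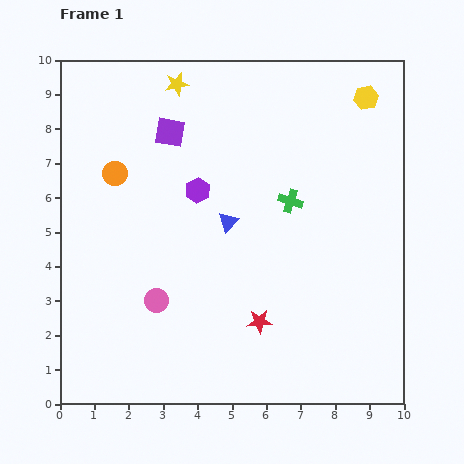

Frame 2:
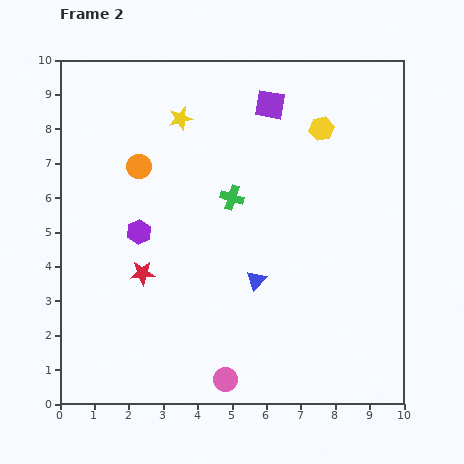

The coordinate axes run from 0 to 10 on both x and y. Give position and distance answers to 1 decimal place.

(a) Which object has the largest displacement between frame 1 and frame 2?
the red star

(moved 3.7; next 3.0)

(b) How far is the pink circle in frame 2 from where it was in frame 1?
3.0

The pink circle moved from (2.8, 3.0) to (4.8, 0.7), a distance of √(2.0² + 2.3²) ≈ 3.0.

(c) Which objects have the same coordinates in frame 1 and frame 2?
none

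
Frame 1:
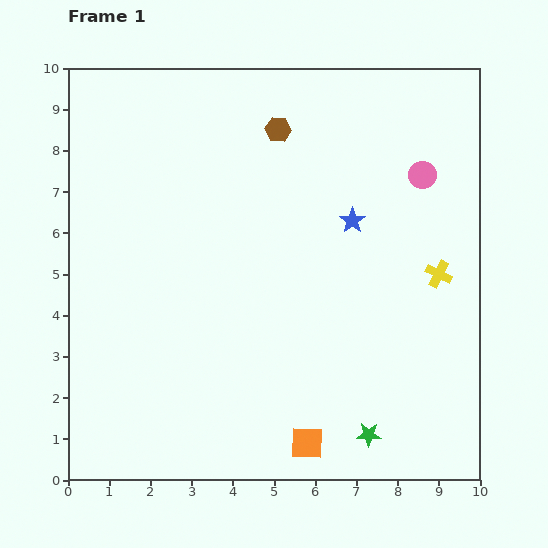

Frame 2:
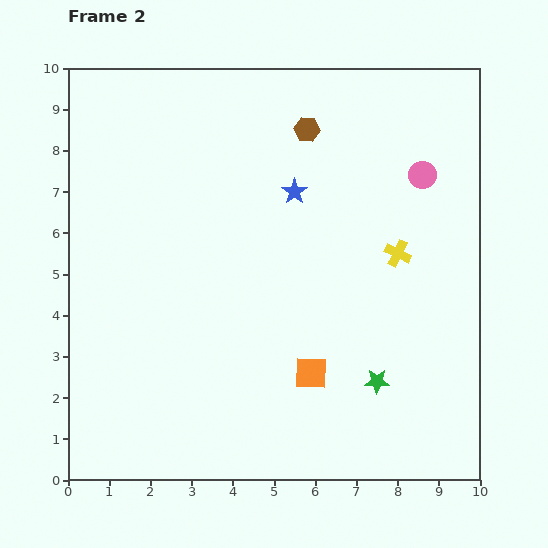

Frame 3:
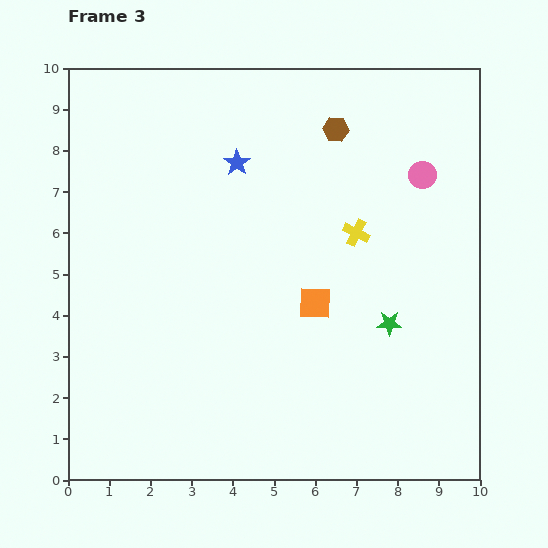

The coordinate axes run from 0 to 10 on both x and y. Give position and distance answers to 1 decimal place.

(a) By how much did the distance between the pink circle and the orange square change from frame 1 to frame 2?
-1.6

Distance in frame 1: 7.1. Distance in frame 2: 5.5.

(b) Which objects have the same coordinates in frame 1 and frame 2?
the pink circle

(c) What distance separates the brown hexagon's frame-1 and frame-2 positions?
0.7

The brown hexagon moved from (5.1, 8.5) to (5.8, 8.5), a distance of √(0.7² + 0.0²) ≈ 0.7.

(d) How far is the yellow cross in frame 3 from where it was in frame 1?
2.2

The yellow cross moved from (9.0, 5.0) to (7.0, 6.0), a distance of √(2.0² + 1.0²) ≈ 2.2.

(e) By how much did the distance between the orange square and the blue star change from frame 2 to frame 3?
-0.5

Distance in frame 2: 4.4. Distance in frame 3: 3.9.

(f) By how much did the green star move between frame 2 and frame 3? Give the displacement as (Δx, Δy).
(0.3, 1.4)

The green star was at (7.5, 2.4) in frame 2 and (7.8, 3.8) in frame 3.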